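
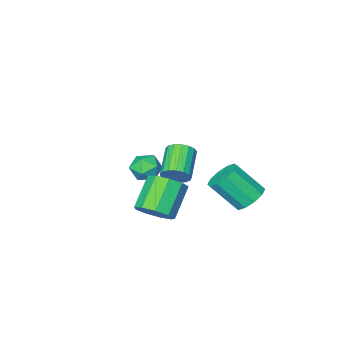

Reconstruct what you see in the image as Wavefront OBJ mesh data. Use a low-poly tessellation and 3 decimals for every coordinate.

v -1.669 1.986 -1.77
v -0.973 2.569 -1.821
v -0.054 1.597 -0.402
v -0.751 1.014 -0.35
v -1.34 2.77 -1.446
v -0.421 1.798 -0.027
v -1.833 2.671 -1.194
v -0.914 1.7 0.225
v -2.264 2.311 -1.162
v -1.345 1.339 0.257
v -2.467 1.826 -1.362
v -1.548 0.855 0.057
v -2.366 1.403 -1.718
v -1.447 0.431 -0.299
v -1.999 1.202 -2.093
v -1.08 0.23 -0.674
v -1.506 1.3 -2.345
v -0.587 0.329 -0.926
v -1.075 1.661 -2.377
v -0.156 0.689 -0.958
v -0.872 2.145 -2.177
v 0.047 1.174 -0.758
v 3.299 3.199 2.113
v 3.709 3.258 2.677
v 2.731 2.239 3.492
v 2.321 2.181 2.927
v 3.484 3.503 2.715
v 2.507 2.485 3.53
v 3.217 3.68 2.615
v 2.24 2.661 3.43
v 2.969 3.746 2.4
v 1.992 2.727 3.215
v 2.796 3.687 2.119
v 1.819 2.668 2.934
v 2.739 3.516 1.837
v 1.761 2.497 2.652
v 2.809 3.273 1.618
v 1.832 2.254 2.432
v 2.992 3.013 1.512
v 2.015 1.994 2.326
v 3.245 2.796 1.543
v 2.268 1.777 2.358
v 3.51 2.671 1.706
v 2.533 1.652 2.52
v 3.727 2.667 1.961
v 2.75 1.648 2.776
v 3.846 2.785 2.251
v 2.868 1.767 3.066
v 3.839 2.998 2.51
v 2.862 1.98 3.324
v 0.207 -2.488 -1.31
v 0.896 -2.089 -1.667
v 1.064 -3.451 -0.733
v 1.753 -3.052 -1.09
v 1.31 -2.665 -0.446
v 0.781 -2.069 -0.802
v 1.179 -3.471 -1.598
v 0.65 -2.875 -1.954
v 1.497 -2.696 -1.845
v 1.578 -2.198 -1.133
v 0.382 -3.342 -1.267
v 0.463 -2.844 -0.555
v 4.465 3.268 0.204
v 5.175 2.757 0.577
v 4.024 2.102 1.868
v 3.315 2.612 1.496
v 5.153 3.344 0.855
v 4.002 2.688 2.147
v 4.81 3.895 0.829
v 3.659 3.239 2.121
v 4.305 4.153 0.511
v 3.154 3.497 1.802
v 3.876 3.996 0.049
v 2.725 3.341 1.34
v 3.722 3.499 -0.341
v 2.571 2.843 0.951
v 3.916 2.894 -0.475
v 2.766 2.238 0.817
v 4.367 2.463 -0.291
v 3.217 1.808 1
v 4.864 2.409 0.124
v 3.714 1.754 1.416
f 2 1 5
f 2 5 3
f 3 5 6
f 3 6 4
f 5 1 7
f 5 7 6
f 6 7 8
f 6 8 4
f 7 1 9
f 7 9 8
f 8 9 10
f 8 10 4
f 9 1 11
f 9 11 10
f 10 11 12
f 10 12 4
f 11 1 13
f 11 13 12
f 12 13 14
f 12 14 4
f 13 1 15
f 13 15 14
f 14 15 16
f 14 16 4
f 15 1 17
f 15 17 16
f 16 17 18
f 16 18 4
f 17 1 19
f 17 19 18
f 18 19 20
f 18 20 4
f 19 1 21
f 19 21 20
f 20 21 22
f 20 22 4
f 21 1 2
f 21 2 22
f 22 2 3
f 22 3 4
f 24 23 27
f 24 27 25
f 25 27 28
f 25 28 26
f 27 23 29
f 27 29 28
f 28 29 30
f 28 30 26
f 29 23 31
f 29 31 30
f 30 31 32
f 30 32 26
f 31 23 33
f 31 33 32
f 32 33 34
f 32 34 26
f 33 23 35
f 33 35 34
f 34 35 36
f 34 36 26
f 35 23 37
f 35 37 36
f 36 37 38
f 36 38 26
f 37 23 39
f 37 39 38
f 38 39 40
f 38 40 26
f 39 23 41
f 39 41 40
f 40 41 42
f 40 42 26
f 41 23 43
f 41 43 42
f 42 43 44
f 42 44 26
f 43 23 45
f 43 45 44
f 44 45 46
f 44 46 26
f 45 23 47
f 45 47 46
f 46 47 48
f 46 48 26
f 47 23 49
f 47 49 48
f 48 49 50
f 48 50 26
f 49 23 24
f 49 24 50
f 50 24 25
f 50 25 26
f 51 62 56
f 51 56 52
f 51 52 58
f 51 58 61
f 51 61 62
f 52 56 60
f 56 62 55
f 62 61 53
f 61 58 57
f 58 52 59
f 54 60 55
f 54 55 53
f 54 53 57
f 54 57 59
f 54 59 60
f 55 60 56
f 53 55 62
f 57 53 61
f 59 57 58
f 60 59 52
f 64 63 67
f 64 67 65
f 65 67 68
f 65 68 66
f 67 63 69
f 67 69 68
f 68 69 70
f 68 70 66
f 69 63 71
f 69 71 70
f 70 71 72
f 70 72 66
f 71 63 73
f 71 73 72
f 72 73 74
f 72 74 66
f 73 63 75
f 73 75 74
f 74 75 76
f 74 76 66
f 75 63 77
f 75 77 76
f 76 77 78
f 76 78 66
f 77 63 79
f 77 79 78
f 78 79 80
f 78 80 66
f 79 63 81
f 79 81 80
f 80 81 82
f 80 82 66
f 81 63 64
f 81 64 82
f 82 64 65
f 82 65 66



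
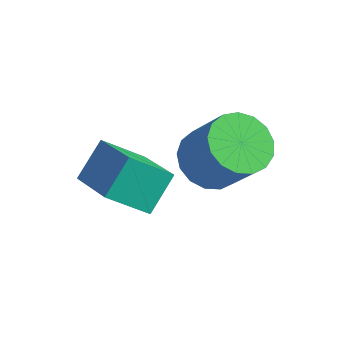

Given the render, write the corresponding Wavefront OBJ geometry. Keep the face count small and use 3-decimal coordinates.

v 1.817 2.987 3.019
v 2.605 2.995 2.454
v 3.652 2.921 3.917
v 2.863 2.913 4.481
v 2.523 3.444 2.536
v 3.57 3.37 3.999
v 2.278 3.789 2.729
v 3.325 3.715 4.191
v 1.928 3.95 2.988
v 2.975 3.876 4.45
v 1.553 3.89 3.254
v 2.599 3.816 4.716
v 1.237 3.624 3.466
v 2.284 3.55 4.928
v 1.055 3.211 3.576
v 2.102 3.137 5.038
v 1.047 2.747 3.558
v 2.094 2.673 5.02
v 1.215 2.338 3.417
v 2.262 2.264 4.879
v 1.521 2.078 3.184
v 2.568 2.004 4.647
v 1.895 2.026 2.914
v 2.942 1.952 4.376
v 2.251 2.194 2.668
v 3.298 2.12 4.13
v 2.507 2.544 2.502
v 3.554 2.47 3.964
v -0.403 0.206 3.051
v -0.401 1.192 3.928
v 0.38 1.055 2.094
v 0.382 2.042 2.971
v 1.038 -0.382 3.709
v 1.04 0.605 4.586
v 1.821 0.468 2.752
v 1.823 1.454 3.629
f 2 1 5
f 2 5 3
f 3 5 6
f 3 6 4
f 5 1 7
f 5 7 6
f 6 7 8
f 6 8 4
f 7 1 9
f 7 9 8
f 8 9 10
f 8 10 4
f 9 1 11
f 9 11 10
f 10 11 12
f 10 12 4
f 11 1 13
f 11 13 12
f 12 13 14
f 12 14 4
f 13 1 15
f 13 15 14
f 14 15 16
f 14 16 4
f 15 1 17
f 15 17 16
f 16 17 18
f 16 18 4
f 17 1 19
f 17 19 18
f 18 19 20
f 18 20 4
f 19 1 21
f 19 21 20
f 20 21 22
f 20 22 4
f 21 1 23
f 21 23 22
f 22 23 24
f 22 24 4
f 23 1 25
f 23 25 24
f 24 25 26
f 24 26 4
f 25 1 27
f 25 27 26
f 26 27 28
f 26 28 4
f 27 1 2
f 27 2 28
f 28 2 3
f 28 3 4
f 30 32 29
f 33 30 29
f 29 32 31
f 31 33 29
f 30 36 32
f 34 30 33
f 34 36 30
f 32 36 31
f 35 33 31
f 31 36 35
f 35 34 33
f 36 34 35



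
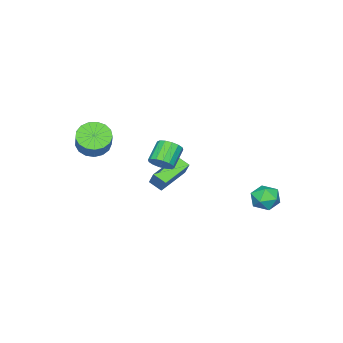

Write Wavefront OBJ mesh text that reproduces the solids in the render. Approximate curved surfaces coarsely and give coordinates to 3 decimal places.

v 2.429 -3.544 1.012
v 3.164 -3.864 0.649
v 3.966 -3.197 1.685
v 3.231 -2.876 2.048
v 3.108 -3.495 0.455
v 3.91 -2.827 1.49
v 2.897 -3.137 0.388
v 3.699 -2.469 1.423
v 2.578 -2.872 0.464
v 3.38 -2.204 1.499
v 2.225 -2.761 0.666
v 3.027 -2.094 1.701
v 1.919 -2.829 0.947
v 2.721 -2.162 1.982
v 1.73 -3.061 1.243
v 2.532 -2.394 2.278
v 1.701 -3.404 1.486
v 2.503 -2.737 2.522
v 1.838 -3.779 1.621
v 2.641 -3.111 2.656
v 2.111 -4.099 1.616
v 2.914 -3.432 2.652
v 2.457 -4.293 1.473
v 3.259 -3.625 2.509
v 2.796 -4.315 1.225
v 3.598 -3.647 2.26
v 3.051 -4.16 0.927
v 3.854 -3.492 1.963
v 0.032 -1.263 -2.642
v 0.077 -1.968 -2.246
v -1.7 -1.062 -2.088
v -1.656 -1.767 -1.692
v 0.356 -0.773 -1.808
v 0.4 -1.478 -1.412
v -1.377 -0.572 -1.254
v -1.332 -1.277 -0.858
v 3.215 1 1.311
v 3.54 1.339 1.761
v 2.61 1.198 2.539
v 2.285 0.86 2.089
v 3.362 1.569 1.59
v 2.433 1.428 2.368
v 3.145 1.646 1.345
v 2.216 1.505 2.123
v 2.947 1.55 1.091
v 2.018 1.409 1.868
v 2.82 1.307 0.895
v 1.891 1.166 1.673
v 2.799 0.982 0.811
v 1.87 0.841 1.589
v 2.89 0.662 0.861
v 1.96 0.521 1.639
v 3.067 0.432 1.032
v 2.138 0.291 1.81
v 3.284 0.355 1.277
v 2.355 0.214 2.055
v 3.482 0.451 1.532
v 2.553 0.31 2.309
v 3.609 0.694 1.727
v 2.68 0.553 2.505
v 3.63 1.019 1.811
v 2.701 0.878 2.589
v -3.81 3.196 -3.824
v -3.193 3.37 -3.264
v -3.547 1.85 -3.696
v -2.93 2.024 -3.136
v -3.745 2.154 -2.925
v -3.907 2.986 -3.005
v -2.833 2.234 -3.955
v -2.995 3.066 -4.035
v -2.589 2.776 -3.345
v -3.152 2.726 -2.708
v -3.588 2.494 -4.252
v -4.151 2.444 -3.615
f 2 1 5
f 2 5 3
f 3 5 6
f 3 6 4
f 5 1 7
f 5 7 6
f 6 7 8
f 6 8 4
f 7 1 9
f 7 9 8
f 8 9 10
f 8 10 4
f 9 1 11
f 9 11 10
f 10 11 12
f 10 12 4
f 11 1 13
f 11 13 12
f 12 13 14
f 12 14 4
f 13 1 15
f 13 15 14
f 14 15 16
f 14 16 4
f 15 1 17
f 15 17 16
f 16 17 18
f 16 18 4
f 17 1 19
f 17 19 18
f 18 19 20
f 18 20 4
f 19 1 21
f 19 21 20
f 20 21 22
f 20 22 4
f 21 1 23
f 21 23 22
f 22 23 24
f 22 24 4
f 23 1 25
f 23 25 24
f 24 25 26
f 24 26 4
f 25 1 27
f 25 27 26
f 26 27 28
f 26 28 4
f 27 1 2
f 27 2 28
f 28 2 3
f 28 3 4
f 30 32 29
f 33 30 29
f 29 32 31
f 31 33 29
f 30 36 32
f 34 30 33
f 34 36 30
f 32 36 31
f 35 33 31
f 31 36 35
f 35 34 33
f 36 34 35
f 38 37 41
f 38 41 39
f 39 41 42
f 39 42 40
f 41 37 43
f 41 43 42
f 42 43 44
f 42 44 40
f 43 37 45
f 43 45 44
f 44 45 46
f 44 46 40
f 45 37 47
f 45 47 46
f 46 47 48
f 46 48 40
f 47 37 49
f 47 49 48
f 48 49 50
f 48 50 40
f 49 37 51
f 49 51 50
f 50 51 52
f 50 52 40
f 51 37 53
f 51 53 52
f 52 53 54
f 52 54 40
f 53 37 55
f 53 55 54
f 54 55 56
f 54 56 40
f 55 37 57
f 55 57 56
f 56 57 58
f 56 58 40
f 57 37 59
f 57 59 58
f 58 59 60
f 58 60 40
f 59 37 61
f 59 61 60
f 60 61 62
f 60 62 40
f 61 37 38
f 61 38 62
f 62 38 39
f 62 39 40
f 63 74 68
f 63 68 64
f 63 64 70
f 63 70 73
f 63 73 74
f 64 68 72
f 68 74 67
f 74 73 65
f 73 70 69
f 70 64 71
f 66 72 67
f 66 67 65
f 66 65 69
f 66 69 71
f 66 71 72
f 67 72 68
f 65 67 74
f 69 65 73
f 71 69 70
f 72 71 64



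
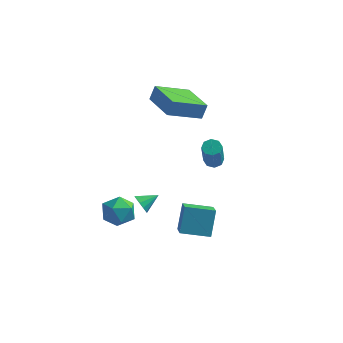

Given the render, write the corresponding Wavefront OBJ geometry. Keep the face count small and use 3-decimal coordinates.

v -3.602 -0.794 -2.069
v -2.658 -0.806 -2.006
v -3.602 -2.294 -2.374
v -2.658 -2.306 -2.311
v -3.181 -2.166 -1.536
v -3.182 -1.239 -1.347
v -3.078 -1.861 -3.033
v -3.079 -0.934 -2.844
v -2.334 -1.466 -2.602
v -2.398 -1.654 -1.677
v -3.862 -1.446 -2.703
v -3.926 -1.634 -1.778
v -3.413 3.268 2.706
v -3.238 3.566 3.516
v -2.07 4.49 1.967
v -1.896 4.788 2.777
v -1.884 1.732 2.943
v -1.71 2.03 3.753
v -0.542 2.954 2.204
v -0.367 3.252 3.014
v -1.783 -2.015 -0.93
v -1.392 -2.19 -1.306
v -1.117 -1.385 -0.53
v -1.544 -1.942 -1.442
v -1.772 -1.718 -1.416
v -2.004 -1.587 -1.236
v -2.165 -1.593 -0.958
v -2.205 -1.732 -0.672
v -2.111 -1.961 -0.467
v -1.913 -2.208 -0.41
v -1.674 -2.392 -0.517
v -1.469 -2.458 -0.756
v -1.364 -2.382 -1.05
v 0.76 1.091 0.813
v 1.213 0.956 0.651
v 1.513 -0.166 2.425
v 1.06 -0.031 2.587
v 1.221 1.28 0.855
v 1.521 0.158 2.628
v 0.959 1.493 1.034
v 1.259 0.371 2.808
v 0.58 1.471 1.084
v 0.88 0.349 2.857
v 0.307 1.226 0.975
v 0.607 0.104 2.749
v 0.299 0.902 0.772
v 0.599 -0.22 2.545
v 0.561 0.689 0.592
v 0.861 -0.433 2.366
v 0.94 0.711 0.543
v 1.24 -0.411 2.316
v -0.176 -1.024 -3.363
v -0.236 -0.191 -2.057
v -0.744 0.163 -4.145
v -0.804 0.995 -2.838
v 1.244 -0.515 -3.622
v 1.184 0.317 -2.315
v 0.676 0.671 -4.403
v 0.616 1.504 -3.097
f 1 12 6
f 1 6 2
f 1 2 8
f 1 8 11
f 1 11 12
f 2 6 10
f 6 12 5
f 12 11 3
f 11 8 7
f 8 2 9
f 4 10 5
f 4 5 3
f 4 3 7
f 4 7 9
f 4 9 10
f 5 10 6
f 3 5 12
f 7 3 11
f 9 7 8
f 10 9 2
f 14 16 13
f 17 14 13
f 13 16 15
f 15 17 13
f 14 20 16
f 18 14 17
f 18 20 14
f 16 20 15
f 19 17 15
f 15 20 19
f 19 18 17
f 20 18 19
f 22 21 24
f 22 24 23
f 24 21 25
f 24 25 23
f 25 21 26
f 25 26 23
f 26 21 27
f 26 27 23
f 27 21 28
f 27 28 23
f 28 21 29
f 28 29 23
f 29 21 30
f 29 30 23
f 30 21 31
f 30 31 23
f 31 21 32
f 31 32 23
f 32 21 33
f 32 33 23
f 33 21 22
f 33 22 23
f 35 34 38
f 35 38 36
f 36 38 39
f 36 39 37
f 38 34 40
f 38 40 39
f 39 40 41
f 39 41 37
f 40 34 42
f 40 42 41
f 41 42 43
f 41 43 37
f 42 34 44
f 42 44 43
f 43 44 45
f 43 45 37
f 44 34 46
f 44 46 45
f 45 46 47
f 45 47 37
f 46 34 48
f 46 48 47
f 47 48 49
f 47 49 37
f 48 34 50
f 48 50 49
f 49 50 51
f 49 51 37
f 50 34 35
f 50 35 51
f 51 35 36
f 51 36 37
f 53 55 52
f 56 53 52
f 52 55 54
f 54 56 52
f 53 59 55
f 57 53 56
f 57 59 53
f 55 59 54
f 58 56 54
f 54 59 58
f 58 57 56
f 59 57 58



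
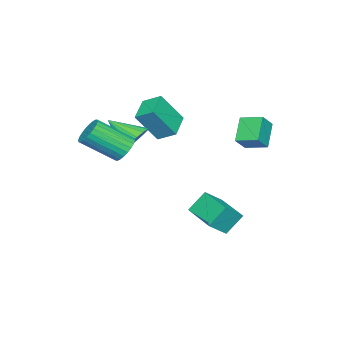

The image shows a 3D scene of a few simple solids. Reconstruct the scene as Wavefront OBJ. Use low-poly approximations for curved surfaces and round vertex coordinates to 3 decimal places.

v -3.534 -2.786 1.637
v -2.811 -3.583 3.191
v -3.605 -1.841 2.155
v -2.882 -2.638 3.708
v -2.198 -2.442 1.192
v -1.475 -3.239 2.745
v -2.269 -1.497 1.709
v -1.546 -2.294 3.263
v -0.566 -2.667 1.799
v -0.154 -3.109 1.132
v -0.454 -4.073 2.801
v 0.17 -2.928 1.351
v 0.325 -2.687 1.672
v 0.277 -2.441 2.023
v 0.035 -2.247 2.322
v -0.344 -2.149 2.502
v -0.774 -2.17 2.52
v -1.156 -2.304 2.374
v -1.403 -2.522 2.096
v -1.458 -2.772 1.75
v -1.309 -2.999 1.415
v -0.989 -3.149 1.169
v -0.572 -3.189 1.066
v -1.671 2.373 2.013
v -2.7 2.079 2.976
v -1.724 3.487 2.295
v -2.754 3.193 3.258
v -0.966 2.227 2.722
v -1.996 1.933 3.685
v -1.02 3.341 3.004
v -2.049 3.047 3.967
v 1.936 -1.743 2.481
v 2.301 -1.213 2.867
v 3.108 -2.628 4.045
v 2.744 -3.157 3.659
v 2.05 -1.231 3.017
v 2.857 -2.646 4.195
v 1.783 -1.327 3.086
v 2.59 -2.741 4.264
v 1.538 -1.486 3.062
v 2.345 -2.901 4.24
v 1.354 -1.684 2.95
v 2.161 -3.099 4.128
v 1.259 -1.891 2.767
v 2.066 -3.306 3.945
v 1.267 -2.076 2.54
v 2.074 -3.49 3.718
v 1.377 -2.21 2.304
v 2.184 -3.624 3.482
v 1.572 -2.272 2.095
v 2.379 -3.687 3.273
v 1.823 -2.254 1.945
v 2.63 -3.669 3.123
v 2.09 -2.159 1.876
v 2.897 -3.573 3.054
v 2.335 -1.999 1.9
v 3.142 -3.414 3.078
v 2.519 -1.801 2.012
v 3.326 -3.216 3.19
v 2.614 -1.594 2.195
v 3.421 -3.009 3.373
v 2.606 -1.41 2.422
v 3.413 -2.824 3.6
v 2.496 -1.276 2.658
v 3.303 -2.69 3.836
v -1.364 1.399 -1.479
v -0.51 0.968 -0.674
v -0.428 2.951 -1.641
v 0.426 2.52 -0.836
v -0.706 0.9 -2.444
v 0.148 0.469 -1.639
v 0.23 2.452 -2.606
v 1.084 2.021 -1.801
f 2 4 1
f 5 2 1
f 1 4 3
f 3 5 1
f 2 8 4
f 6 2 5
f 6 8 2
f 4 8 3
f 7 5 3
f 3 8 7
f 7 6 5
f 8 6 7
f 10 9 12
f 10 12 11
f 12 9 13
f 12 13 11
f 13 9 14
f 13 14 11
f 14 9 15
f 14 15 11
f 15 9 16
f 15 16 11
f 16 9 17
f 16 17 11
f 17 9 18
f 17 18 11
f 18 9 19
f 18 19 11
f 19 9 20
f 19 20 11
f 20 9 21
f 20 21 11
f 21 9 22
f 21 22 11
f 22 9 23
f 22 23 11
f 23 9 10
f 23 10 11
f 25 27 24
f 28 25 24
f 24 27 26
f 26 28 24
f 25 31 27
f 29 25 28
f 29 31 25
f 27 31 26
f 30 28 26
f 26 31 30
f 30 29 28
f 31 29 30
f 33 32 36
f 33 36 34
f 34 36 37
f 34 37 35
f 36 32 38
f 36 38 37
f 37 38 39
f 37 39 35
f 38 32 40
f 38 40 39
f 39 40 41
f 39 41 35
f 40 32 42
f 40 42 41
f 41 42 43
f 41 43 35
f 42 32 44
f 42 44 43
f 43 44 45
f 43 45 35
f 44 32 46
f 44 46 45
f 45 46 47
f 45 47 35
f 46 32 48
f 46 48 47
f 47 48 49
f 47 49 35
f 48 32 50
f 48 50 49
f 49 50 51
f 49 51 35
f 50 32 52
f 50 52 51
f 51 52 53
f 51 53 35
f 52 32 54
f 52 54 53
f 53 54 55
f 53 55 35
f 54 32 56
f 54 56 55
f 55 56 57
f 55 57 35
f 56 32 58
f 56 58 57
f 57 58 59
f 57 59 35
f 58 32 60
f 58 60 59
f 59 60 61
f 59 61 35
f 60 32 62
f 60 62 61
f 61 62 63
f 61 63 35
f 62 32 64
f 62 64 63
f 63 64 65
f 63 65 35
f 64 32 33
f 64 33 65
f 65 33 34
f 65 34 35
f 67 69 66
f 70 67 66
f 66 69 68
f 68 70 66
f 67 73 69
f 71 67 70
f 71 73 67
f 69 73 68
f 72 70 68
f 68 73 72
f 72 71 70
f 73 71 72



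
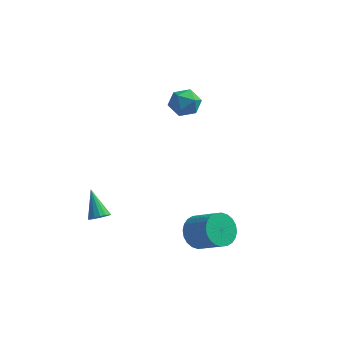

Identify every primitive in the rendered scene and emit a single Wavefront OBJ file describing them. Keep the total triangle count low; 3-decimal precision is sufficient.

v -1.905 -2.422 -1.743
v -1.403 -2.351 -1.482
v -2.675 -1.558 -0.497
v -1.43 -2.118 -1.661
v -1.585 -1.966 -1.861
v -1.825 -1.937 -2.03
v -2.087 -2.037 -2.122
v -2.3 -2.241 -2.112
v -2.407 -2.494 -2.003
v -2.38 -2.727 -1.825
v -2.226 -2.878 -1.624
v -1.986 -2.908 -1.455
v -1.724 -2.807 -1.363
v -1.511 -2.603 -1.373
v 3.253 -2.813 -1.28
v 3.795 -2.827 -2.084
v 5.088 -3.321 -1.205
v 4.547 -3.307 -0.4
v 3.849 -2.472 -1.965
v 5.143 -2.966 -1.085
v 3.813 -2.169 -1.741
v 5.106 -2.663 -0.862
v 3.691 -1.964 -1.447
v 4.985 -2.457 -0.568
v 3.503 -1.888 -1.128
v 4.796 -2.382 -0.248
v 3.277 -1.953 -0.832
v 4.57 -2.447 0.048
v 3.047 -2.149 -0.604
v 4.34 -2.643 0.276
v 2.848 -2.446 -0.478
v 4.142 -2.94 0.401
v 2.712 -2.799 -0.475
v 4.005 -3.293 0.404
v 2.657 -3.154 -0.595
v 3.951 -3.648 0.285
v 2.694 -3.457 -0.818
v 3.987 -3.951 0.061
v 2.815 -3.663 -1.112
v 4.109 -4.156 -0.233
v 3.004 -3.738 -1.432
v 4.297 -4.232 -0.552
v 3.23 -3.673 -1.728
v 4.523 -4.167 -0.848
v 3.46 -3.477 -1.956
v 4.753 -3.971 -1.076
v 3.658 -3.18 -2.081
v 4.952 -3.674 -1.202
v 0.496 3.875 3.643
v 0.832 3.421 2.923
v 0.348 2.599 4.377
v 0.684 2.145 3.657
v 1.229 2.692 4.148
v 1.32 3.481 3.694
v -0.14 2.539 3.606
v -0.049 3.328 3.152
v 0.439 2.596 2.9
v 1.285 2.691 3.235
v -0.105 3.329 4.065
v 0.741 3.424 4.4
f 2 1 4
f 2 4 3
f 4 1 5
f 4 5 3
f 5 1 6
f 5 6 3
f 6 1 7
f 6 7 3
f 7 1 8
f 7 8 3
f 8 1 9
f 8 9 3
f 9 1 10
f 9 10 3
f 10 1 11
f 10 11 3
f 11 1 12
f 11 12 3
f 12 1 13
f 12 13 3
f 13 1 14
f 13 14 3
f 14 1 2
f 14 2 3
f 16 15 19
f 16 19 17
f 17 19 20
f 17 20 18
f 19 15 21
f 19 21 20
f 20 21 22
f 20 22 18
f 21 15 23
f 21 23 22
f 22 23 24
f 22 24 18
f 23 15 25
f 23 25 24
f 24 25 26
f 24 26 18
f 25 15 27
f 25 27 26
f 26 27 28
f 26 28 18
f 27 15 29
f 27 29 28
f 28 29 30
f 28 30 18
f 29 15 31
f 29 31 30
f 30 31 32
f 30 32 18
f 31 15 33
f 31 33 32
f 32 33 34
f 32 34 18
f 33 15 35
f 33 35 34
f 34 35 36
f 34 36 18
f 35 15 37
f 35 37 36
f 36 37 38
f 36 38 18
f 37 15 39
f 37 39 38
f 38 39 40
f 38 40 18
f 39 15 41
f 39 41 40
f 40 41 42
f 40 42 18
f 41 15 43
f 41 43 42
f 42 43 44
f 42 44 18
f 43 15 45
f 43 45 44
f 44 45 46
f 44 46 18
f 45 15 47
f 45 47 46
f 46 47 48
f 46 48 18
f 47 15 16
f 47 16 48
f 48 16 17
f 48 17 18
f 49 60 54
f 49 54 50
f 49 50 56
f 49 56 59
f 49 59 60
f 50 54 58
f 54 60 53
f 60 59 51
f 59 56 55
f 56 50 57
f 52 58 53
f 52 53 51
f 52 51 55
f 52 55 57
f 52 57 58
f 53 58 54
f 51 53 60
f 55 51 59
f 57 55 56
f 58 57 50



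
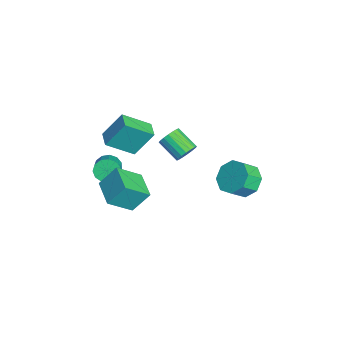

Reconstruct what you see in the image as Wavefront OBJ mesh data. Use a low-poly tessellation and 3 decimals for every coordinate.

v 1.812 2.805 -0.171
v 2.761 3.229 -0.201
v 3.138 2.439 0.561
v 2.188 2.015 0.591
v 2.3 3.552 0.362
v 2.677 2.763 1.124
v 1.554 3.438 0.613
v 1.931 2.648 1.375
v 0.958 2.953 0.405
v 1.335 2.163 1.166
v 0.862 2.381 -0.141
v 1.239 1.591 0.621
v 1.323 2.057 -0.704
v 1.7 1.268 0.058
v 2.069 2.172 -0.955
v 2.446 1.382 -0.193
v 2.665 2.657 -0.746
v 3.042 1.867 0.015
v -3.379 -3.878 -3.028
v -3.065 -4.208 -3.637
v -1.966 -4.371 -2.98
v -2.281 -4.042 -2.372
v -2.982 -3.789 -3.67
v -1.884 -3.953 -3.014
v -3.026 -3.398 -3.5
v -1.927 -3.562 -2.844
v -3.182 -3.16 -3.18
v -2.083 -3.324 -2.524
v -3.4 -3.15 -2.812
v -2.302 -3.314 -2.155
v -3.612 -3.371 -2.512
v -2.514 -3.534 -1.856
v -3.75 -3.753 -2.377
v -2.651 -3.916 -1.72
v -3.77 -4.175 -2.448
v -2.672 -4.338 -1.791
v -3.666 -4.502 -2.703
v -2.568 -4.666 -2.047
v -3.471 -4.632 -3.062
v -2.373 -4.795 -2.405
v -3.247 -4.522 -3.41
v -2.149 -4.686 -2.753
v 2.222 -0.323 2.815
v 2.728 -0.64 3.119
v 1.804 -1.434 3.829
v 1.298 -1.117 3.525
v 2.673 -0.412 3.302
v 1.749 -1.205 4.013
v 2.529 -0.166 3.389
v 1.604 -0.959 4.1
v 2.324 0.049 3.363
v 1.399 -0.744 4.073
v 2.099 0.19 3.227
v 1.174 -0.603 3.938
v 1.898 0.229 3.01
v 0.974 -0.564 3.721
v 1.761 0.159 2.755
v 0.837 -0.634 3.465
v 1.716 -0.006 2.511
v 0.792 -0.8 3.221
v 1.771 -0.235 2.327
v 0.847 -1.028 3.038
v 1.916 -0.481 2.24
v 0.991 -1.274 2.951
v 2.121 -0.696 2.267
v 1.196 -1.489 2.977
v 2.346 -0.837 2.402
v 1.421 -1.63 3.113
v 2.546 -0.876 2.619
v 1.622 -1.669 3.33
v 2.683 -0.806 2.875
v 1.759 -1.599 3.585
v 3.335 -4.873 1.931
v 3.294 -3.968 3.05
v 3.008 -3.606 0.894
v 2.967 -2.701 2.013
v 4.913 -4.599 1.767
v 4.872 -3.694 2.886
v 4.586 -3.332 0.73
v 4.545 -2.427 1.849
v -2.528 -4.207 0.584
v -2.544 -3.143 2.098
v -2.654 -2.656 -0.507
v -2.67 -1.592 1.007
v -1.53 -4.148 0.553
v -1.546 -3.084 2.067
v -1.656 -2.597 -0.538
v -1.672 -1.533 0.976
f 2 1 5
f 2 5 3
f 3 5 6
f 3 6 4
f 5 1 7
f 5 7 6
f 6 7 8
f 6 8 4
f 7 1 9
f 7 9 8
f 8 9 10
f 8 10 4
f 9 1 11
f 9 11 10
f 10 11 12
f 10 12 4
f 11 1 13
f 11 13 12
f 12 13 14
f 12 14 4
f 13 1 15
f 13 15 14
f 14 15 16
f 14 16 4
f 15 1 17
f 15 17 16
f 16 17 18
f 16 18 4
f 17 1 2
f 17 2 18
f 18 2 3
f 18 3 4
f 20 19 23
f 20 23 21
f 21 23 24
f 21 24 22
f 23 19 25
f 23 25 24
f 24 25 26
f 24 26 22
f 25 19 27
f 25 27 26
f 26 27 28
f 26 28 22
f 27 19 29
f 27 29 28
f 28 29 30
f 28 30 22
f 29 19 31
f 29 31 30
f 30 31 32
f 30 32 22
f 31 19 33
f 31 33 32
f 32 33 34
f 32 34 22
f 33 19 35
f 33 35 34
f 34 35 36
f 34 36 22
f 35 19 37
f 35 37 36
f 36 37 38
f 36 38 22
f 37 19 39
f 37 39 38
f 38 39 40
f 38 40 22
f 39 19 41
f 39 41 40
f 40 41 42
f 40 42 22
f 41 19 20
f 41 20 42
f 42 20 21
f 42 21 22
f 44 43 47
f 44 47 45
f 45 47 48
f 45 48 46
f 47 43 49
f 47 49 48
f 48 49 50
f 48 50 46
f 49 43 51
f 49 51 50
f 50 51 52
f 50 52 46
f 51 43 53
f 51 53 52
f 52 53 54
f 52 54 46
f 53 43 55
f 53 55 54
f 54 55 56
f 54 56 46
f 55 43 57
f 55 57 56
f 56 57 58
f 56 58 46
f 57 43 59
f 57 59 58
f 58 59 60
f 58 60 46
f 59 43 61
f 59 61 60
f 60 61 62
f 60 62 46
f 61 43 63
f 61 63 62
f 62 63 64
f 62 64 46
f 63 43 65
f 63 65 64
f 64 65 66
f 64 66 46
f 65 43 67
f 65 67 66
f 66 67 68
f 66 68 46
f 67 43 69
f 67 69 68
f 68 69 70
f 68 70 46
f 69 43 71
f 69 71 70
f 70 71 72
f 70 72 46
f 71 43 44
f 71 44 72
f 72 44 45
f 72 45 46
f 74 76 73
f 77 74 73
f 73 76 75
f 75 77 73
f 74 80 76
f 78 74 77
f 78 80 74
f 76 80 75
f 79 77 75
f 75 80 79
f 79 78 77
f 80 78 79
f 82 84 81
f 85 82 81
f 81 84 83
f 83 85 81
f 82 88 84
f 86 82 85
f 86 88 82
f 84 88 83
f 87 85 83
f 83 88 87
f 87 86 85
f 88 86 87



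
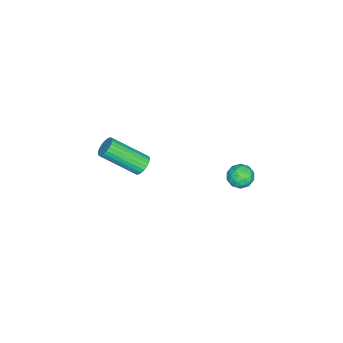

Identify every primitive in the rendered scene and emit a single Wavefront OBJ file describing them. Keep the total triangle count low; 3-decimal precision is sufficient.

v 1.373 -2.726 -3.968
v 1.682 -2.397 -3.638
v 2.096 -4.064 -2.362
v 1.787 -4.394 -2.692
v 1.485 -2.376 -3.546
v 1.899 -4.043 -2.27
v 1.271 -2.408 -3.519
v 1.685 -4.075 -2.243
v 1.072 -2.489 -3.56
v 1.486 -4.156 -2.284
v 0.919 -2.606 -3.663
v 1.333 -4.273 -2.387
v 0.835 -2.741 -3.813
v 1.249 -4.408 -2.537
v 0.833 -2.874 -3.986
v 1.247 -4.541 -2.71
v 0.913 -2.985 -4.157
v 1.327 -4.652 -2.881
v 1.064 -3.056 -4.298
v 1.478 -4.723 -3.022
v 1.261 -3.077 -4.39
v 1.675 -4.744 -3.114
v 1.475 -3.045 -4.417
v 1.889 -4.712 -3.141
v 1.674 -2.964 -4.376
v 2.088 -4.631 -3.1
v 1.827 -2.847 -4.273
v 2.241 -4.514 -2.997
v 1.911 -2.712 -4.123
v 2.325 -4.379 -2.847
v 1.913 -2.579 -3.95
v 2.327 -4.246 -2.674
v 1.833 -2.468 -3.779
v 2.247 -4.135 -2.503
v 1.467 2.242 -2.095
v 1.781 2.762 -2.384
v 2.399 1.678 -2.096
v 2.713 2.198 -2.385
v 2.5 2.246 -1.749
v 1.924 2.594 -1.748
v 2.256 1.846 -2.732
v 1.68 2.194 -2.731
v 2.269 2.517 -2.778
v 2.419 2.764 -2.171
v 1.761 1.676 -2.309
v 1.911 1.923 -1.702
v 1.542 2.551 -2.239
v 2.638 1.889 -2.241
v 2.512 1.917 -1.867
v 2.697 2.222 -2.037
v 1.626 2.453 -1.866
v 1.811 2.759 -2.036
v 2.233 2.455 -1.662
v 2.369 1.681 -2.444
v 2.554 1.987 -2.614
v 1.483 2.218 -2.443
v 1.668 2.523 -2.613
v 1.947 1.985 -2.818
v 2.014 2.713 -2.641
v 2.561 2.381 -2.642
v 2.293 2.174 -2.845
v 1.954 2.379 -2.845
v 2.102 2.858 -2.284
v 2.65 2.527 -2.285
v 2.524 2.555 -1.911
v 2.186 2.76 -1.91
v 2.389 2.714 -2.515
v 1.53 1.913 -2.195
v 2.078 1.582 -2.196
v 1.994 1.68 -2.57
v 1.656 1.885 -2.569
v 1.619 2.059 -1.838
v 2.166 1.727 -1.839
v 2.226 2.061 -1.635
v 1.887 2.266 -1.635
v 1.791 1.726 -1.965
f 2 1 5
f 2 5 3
f 3 5 6
f 3 6 4
f 5 1 7
f 5 7 6
f 6 7 8
f 6 8 4
f 7 1 9
f 7 9 8
f 8 9 10
f 8 10 4
f 9 1 11
f 9 11 10
f 10 11 12
f 10 12 4
f 11 1 13
f 11 13 12
f 12 13 14
f 12 14 4
f 13 1 15
f 13 15 14
f 14 15 16
f 14 16 4
f 15 1 17
f 15 17 16
f 16 17 18
f 16 18 4
f 17 1 19
f 17 19 18
f 18 19 20
f 18 20 4
f 19 1 21
f 19 21 20
f 20 21 22
f 20 22 4
f 21 1 23
f 21 23 22
f 22 23 24
f 22 24 4
f 23 1 25
f 23 25 24
f 24 25 26
f 24 26 4
f 25 1 27
f 25 27 26
f 26 27 28
f 26 28 4
f 27 1 29
f 27 29 28
f 28 29 30
f 28 30 4
f 29 1 31
f 29 31 30
f 30 31 32
f 30 32 4
f 31 1 33
f 31 33 32
f 32 33 34
f 32 34 4
f 33 1 2
f 33 2 34
f 34 2 3
f 34 3 4
f 35 72 51
f 72 46 75
f 51 75 40
f 72 75 51
f 35 51 47
f 51 40 52
f 47 52 36
f 51 52 47
f 35 47 56
f 47 36 57
f 56 57 42
f 47 57 56
f 35 56 68
f 56 42 71
f 68 71 45
f 56 71 68
f 35 68 72
f 68 45 76
f 72 76 46
f 68 76 72
f 36 52 63
f 52 40 66
f 63 66 44
f 52 66 63
f 40 75 53
f 75 46 74
f 53 74 39
f 75 74 53
f 46 76 73
f 76 45 69
f 73 69 37
f 76 69 73
f 45 71 70
f 71 42 58
f 70 58 41
f 71 58 70
f 42 57 62
f 57 36 59
f 62 59 43
f 57 59 62
f 38 64 50
f 64 44 65
f 50 65 39
f 64 65 50
f 38 50 48
f 50 39 49
f 48 49 37
f 50 49 48
f 38 48 55
f 48 37 54
f 55 54 41
f 48 54 55
f 38 55 60
f 55 41 61
f 60 61 43
f 55 61 60
f 38 60 64
f 60 43 67
f 64 67 44
f 60 67 64
f 39 65 53
f 65 44 66
f 53 66 40
f 65 66 53
f 37 49 73
f 49 39 74
f 73 74 46
f 49 74 73
f 41 54 70
f 54 37 69
f 70 69 45
f 54 69 70
f 43 61 62
f 61 41 58
f 62 58 42
f 61 58 62
f 44 67 63
f 67 43 59
f 63 59 36
f 67 59 63



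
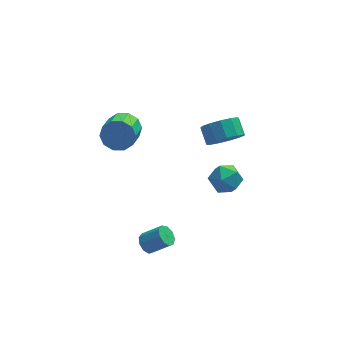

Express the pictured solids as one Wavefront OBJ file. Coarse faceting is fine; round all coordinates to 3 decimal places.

v 2.666 -1.278 0.01
v 3.178 -0.461 -0.154
v 3.982 -2.139 -0.166
v 4.494 -1.322 -0.33
v 4.132 -1.502 0.561
v 3.319 -0.97 0.669
v 3.841 -1.63 -0.989
v 3.028 -1.098 -0.881
v 3.904 -0.679 -0.771
v 4.084 -0.6 0.187
v 3.076 -2 -0.507
v 3.256 -1.921 0.451
v -0.929 4.608 -1.293
v -0.18 4.117 -1.691
v -0.663 2.761 -0.926
v -1.411 3.252 -0.527
v 0.007 4.348 -1.164
v -0.475 2.992 -0.399
v -0.163 4.678 -0.686
v -0.645 3.322 0.08
v -0.625 4.982 -0.439
v -1.108 3.626 0.326
v -1.204 5.143 -0.519
v -1.686 3.787 0.247
v -1.677 5.099 -0.894
v -2.16 3.743 -0.129
v -1.865 4.868 -1.421
v -2.347 3.512 -0.656
v -1.695 4.538 -1.9
v -2.177 3.182 -1.134
v -1.232 4.234 -2.146
v -1.715 2.878 -1.381
v -0.654 4.073 -2.067
v -1.136 2.717 -1.301
v -0.661 -2.703 -3.674
v -0.359 -3.032 -4.119
v 0.643 -3.287 -3.25
v 0.341 -2.957 -2.806
v -0.24 -2.618 -4.135
v 0.762 -2.873 -3.267
v -0.317 -2.244 -3.936
v 0.684 -2.499 -3.067
v -0.556 -2.084 -3.614
v 0.446 -2.339 -2.746
v -0.843 -2.214 -3.321
v 0.158 -2.469 -2.452
v -1.045 -2.573 -3.193
v -0.044 -2.827 -2.324
v -1.068 -2.992 -3.29
v -0.066 -3.246 -2.421
v -0.9 -3.276 -3.567
v 0.102 -3.53 -2.698
v -0.62 -3.292 -3.894
v 0.382 -3.546 -3.026
v 3.994 1.203 0.498
v 4.902 1.04 0.999
v 4.715 1.915 1.622
v 3.806 2.077 1.122
v 5.025 1.394 0.541
v 4.838 2.268 1.164
v 4.821 1.687 0.069
v 4.634 2.561 0.692
v 4.354 1.826 -0.267
v 4.166 2.7 0.357
v 3.772 1.767 -0.359
v 3.585 2.641 0.264
v 3.261 1.53 -0.18
v 3.074 2.404 0.444
v 2.983 1.188 0.215
v 2.795 2.062 0.839
v 3.025 0.851 0.7
v 2.838 1.726 1.324
v 3.375 0.626 1.12
v 3.188 1.5 1.744
v 3.921 0.584 1.343
v 3.734 1.458 1.967
v 4.491 0.739 1.298
v 4.303 1.613 1.922
f 1 12 6
f 1 6 2
f 1 2 8
f 1 8 11
f 1 11 12
f 2 6 10
f 6 12 5
f 12 11 3
f 11 8 7
f 8 2 9
f 4 10 5
f 4 5 3
f 4 3 7
f 4 7 9
f 4 9 10
f 5 10 6
f 3 5 12
f 7 3 11
f 9 7 8
f 10 9 2
f 14 13 17
f 14 17 15
f 15 17 18
f 15 18 16
f 17 13 19
f 17 19 18
f 18 19 20
f 18 20 16
f 19 13 21
f 19 21 20
f 20 21 22
f 20 22 16
f 21 13 23
f 21 23 22
f 22 23 24
f 22 24 16
f 23 13 25
f 23 25 24
f 24 25 26
f 24 26 16
f 25 13 27
f 25 27 26
f 26 27 28
f 26 28 16
f 27 13 29
f 27 29 28
f 28 29 30
f 28 30 16
f 29 13 31
f 29 31 30
f 30 31 32
f 30 32 16
f 31 13 33
f 31 33 32
f 32 33 34
f 32 34 16
f 33 13 14
f 33 14 34
f 34 14 15
f 34 15 16
f 36 35 39
f 36 39 37
f 37 39 40
f 37 40 38
f 39 35 41
f 39 41 40
f 40 41 42
f 40 42 38
f 41 35 43
f 41 43 42
f 42 43 44
f 42 44 38
f 43 35 45
f 43 45 44
f 44 45 46
f 44 46 38
f 45 35 47
f 45 47 46
f 46 47 48
f 46 48 38
f 47 35 49
f 47 49 48
f 48 49 50
f 48 50 38
f 49 35 51
f 49 51 50
f 50 51 52
f 50 52 38
f 51 35 53
f 51 53 52
f 52 53 54
f 52 54 38
f 53 35 36
f 53 36 54
f 54 36 37
f 54 37 38
f 56 55 59
f 56 59 57
f 57 59 60
f 57 60 58
f 59 55 61
f 59 61 60
f 60 61 62
f 60 62 58
f 61 55 63
f 61 63 62
f 62 63 64
f 62 64 58
f 63 55 65
f 63 65 64
f 64 65 66
f 64 66 58
f 65 55 67
f 65 67 66
f 66 67 68
f 66 68 58
f 67 55 69
f 67 69 68
f 68 69 70
f 68 70 58
f 69 55 71
f 69 71 70
f 70 71 72
f 70 72 58
f 71 55 73
f 71 73 72
f 72 73 74
f 72 74 58
f 73 55 75
f 73 75 74
f 74 75 76
f 74 76 58
f 75 55 77
f 75 77 76
f 76 77 78
f 76 78 58
f 77 55 56
f 77 56 78
f 78 56 57
f 78 57 58



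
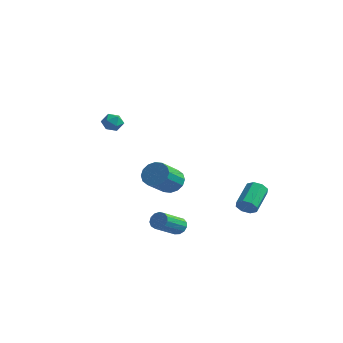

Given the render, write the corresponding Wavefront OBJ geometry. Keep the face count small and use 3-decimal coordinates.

v -3.223 -1.659 3.918
v -2.685 -1.871 3.498
v -3.835 -2.589 3.602
v -3.297 -2.801 3.182
v -3.223 -2.816 3.893
v -2.845 -2.241 4.088
v -3.675 -2.219 3.012
v -3.297 -1.644 3.207
v -2.964 -2.217 2.938
v -2.685 -2.586 3.482
v -3.835 -1.874 3.618
v -3.556 -2.243 4.162
v 2.066 -3.12 -3.138
v 2.538 -2.947 -2.775
v 2.365 -4.567 -1.778
v 1.894 -4.74 -2.142
v 2.248 -2.823 -2.625
v 2.075 -4.443 -1.628
v 1.9 -2.794 -2.638
v 1.727 -4.414 -1.641
v 1.605 -2.868 -2.81
v 1.432 -4.488 -1.813
v 1.456 -3.023 -3.086
v 1.284 -4.643 -2.089
v 1.502 -3.208 -3.379
v 1.329 -4.828 -2.382
v 1.726 -3.365 -3.595
v 1.553 -4.985 -2.598
v 2.059 -3.444 -3.667
v 1.886 -5.064 -2.67
v 2.394 -3.421 -3.571
v 2.221 -5.041 -2.574
v 2.625 -3.302 -3.337
v 2.452 -4.922 -2.34
v 2.679 -3.125 -3.041
v 2.506 -4.745 -2.044
v -2.991 3.105 -2.935
v -2.239 2.776 -3.432
v -2.196 1.106 -2.262
v -2.949 1.435 -1.765
v -2.042 3.041 -3.061
v -1.999 1.371 -1.89
v -2.099 3.324 -2.656
v -2.057 1.653 -1.485
v -2.396 3.547 -2.326
v -2.353 1.877 -1.155
v -2.852 3.653 -2.159
v -2.809 1.982 -0.989
v -3.345 3.611 -2.2
v -3.303 1.941 -1.03
v -3.744 3.434 -2.438
v -3.701 1.764 -1.268
v -3.941 3.169 -2.81
v -3.898 1.499 -1.639
v -3.883 2.887 -3.215
v -3.841 1.216 -2.044
v -3.587 2.663 -3.545
v -3.544 0.993 -2.374
v -3.131 2.558 -3.711
v -3.088 0.887 -2.541
v -2.637 2.599 -3.67
v -2.595 0.929 -2.5
v 2.827 2.705 -3.516
v 3.298 2.534 -3.014
v 2.944 4.184 -2.121
v 2.473 4.355 -2.624
v 3.524 2.805 -3.426
v 3.17 4.456 -2.534
v 3.342 3.018 -3.892
v 2.988 4.669 -2.999
v 2.858 3.047 -4.138
v 2.504 4.698 -3.245
v 2.356 2.876 -4.019
v 2.002 4.526 -3.126
v 2.13 2.604 -3.606
v 1.776 4.255 -2.714
v 2.312 2.391 -3.141
v 1.958 4.042 -2.248
v 2.796 2.362 -2.895
v 2.442 4.013 -2.002
f 1 12 6
f 1 6 2
f 1 2 8
f 1 8 11
f 1 11 12
f 2 6 10
f 6 12 5
f 12 11 3
f 11 8 7
f 8 2 9
f 4 10 5
f 4 5 3
f 4 3 7
f 4 7 9
f 4 9 10
f 5 10 6
f 3 5 12
f 7 3 11
f 9 7 8
f 10 9 2
f 14 13 17
f 14 17 15
f 15 17 18
f 15 18 16
f 17 13 19
f 17 19 18
f 18 19 20
f 18 20 16
f 19 13 21
f 19 21 20
f 20 21 22
f 20 22 16
f 21 13 23
f 21 23 22
f 22 23 24
f 22 24 16
f 23 13 25
f 23 25 24
f 24 25 26
f 24 26 16
f 25 13 27
f 25 27 26
f 26 27 28
f 26 28 16
f 27 13 29
f 27 29 28
f 28 29 30
f 28 30 16
f 29 13 31
f 29 31 30
f 30 31 32
f 30 32 16
f 31 13 33
f 31 33 32
f 32 33 34
f 32 34 16
f 33 13 35
f 33 35 34
f 34 35 36
f 34 36 16
f 35 13 14
f 35 14 36
f 36 14 15
f 36 15 16
f 38 37 41
f 38 41 39
f 39 41 42
f 39 42 40
f 41 37 43
f 41 43 42
f 42 43 44
f 42 44 40
f 43 37 45
f 43 45 44
f 44 45 46
f 44 46 40
f 45 37 47
f 45 47 46
f 46 47 48
f 46 48 40
f 47 37 49
f 47 49 48
f 48 49 50
f 48 50 40
f 49 37 51
f 49 51 50
f 50 51 52
f 50 52 40
f 51 37 53
f 51 53 52
f 52 53 54
f 52 54 40
f 53 37 55
f 53 55 54
f 54 55 56
f 54 56 40
f 55 37 57
f 55 57 56
f 56 57 58
f 56 58 40
f 57 37 59
f 57 59 58
f 58 59 60
f 58 60 40
f 59 37 61
f 59 61 60
f 60 61 62
f 60 62 40
f 61 37 38
f 61 38 62
f 62 38 39
f 62 39 40
f 64 63 67
f 64 67 65
f 65 67 68
f 65 68 66
f 67 63 69
f 67 69 68
f 68 69 70
f 68 70 66
f 69 63 71
f 69 71 70
f 70 71 72
f 70 72 66
f 71 63 73
f 71 73 72
f 72 73 74
f 72 74 66
f 73 63 75
f 73 75 74
f 74 75 76
f 74 76 66
f 75 63 77
f 75 77 76
f 76 77 78
f 76 78 66
f 77 63 79
f 77 79 78
f 78 79 80
f 78 80 66
f 79 63 64
f 79 64 80
f 80 64 65
f 80 65 66



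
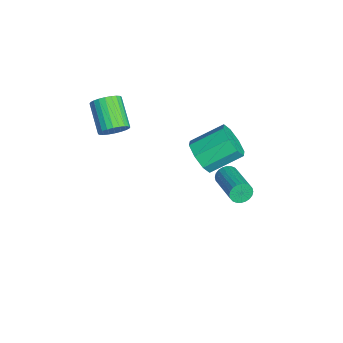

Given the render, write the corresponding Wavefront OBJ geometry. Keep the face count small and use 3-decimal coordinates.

v -3.233 2.059 -2.386
v -2.657 1.718 -1.67
v -2.832 3.341 -0.757
v -3.407 3.681 -1.474
v -2.269 2.063 -2.21
v -2.443 3.686 -1.298
v -2.444 2.406 -2.853
v -2.619 4.029 -1.941
v -3.082 2.545 -3.223
v -3.257 4.168 -2.311
v -3.808 2.399 -3.103
v -3.983 4.022 -2.19
v -4.197 2.054 -2.562
v -4.371 3.677 -1.65
v -4.021 1.711 -1.919
v -4.196 3.334 -1.007
v -3.383 1.572 -1.549
v -3.558 3.195 -0.637
v 0.757 2.637 0.461
v 0.953 2.403 0.003
v 2.719 2.75 0.581
v 2.523 2.983 1.039
v 0.933 2.608 -0.06
v 2.699 2.955 0.519
v 0.887 2.817 -0.043
v 2.652 3.164 0.536
v 0.82 2.998 0.051
v 2.586 3.345 0.63
v 0.745 3.124 0.207
v 2.51 3.471 0.786
v 0.671 3.176 0.402
v 2.436 3.523 0.98
v 0.61 3.146 0.605
v 2.375 3.493 1.184
v 0.571 3.039 0.787
v 2.337 3.386 1.365
v 0.561 2.87 0.919
v 2.327 3.217 1.497
v 0.581 2.665 0.981
v 2.347 3.012 1.56
v 0.628 2.456 0.964
v 2.393 2.803 1.543
v 0.694 2.275 0.87
v 2.46 2.622 1.449
v 0.77 2.149 0.714
v 2.535 2.496 1.293
v 0.844 2.097 0.52
v 2.609 2.444 1.098
v 0.905 2.127 0.316
v 2.67 2.474 0.895
v 0.943 2.234 0.135
v 2.709 2.581 0.713
v -3.005 -1.93 0.54
v -2.658 -1.71 1.168
v -4.108 -1.93 2.047
v -4.455 -2.15 1.42
v -2.758 -1.455 1.066
v -4.209 -1.675 1.945
v -2.896 -1.272 0.884
v -4.347 -1.492 1.763
v -3.051 -1.19 0.649
v -4.501 -1.409 1.528
v -3.198 -1.22 0.398
v -4.649 -1.439 1.277
v -3.317 -1.358 0.169
v -4.767 -1.577 1.048
v -3.387 -1.583 -0.004
v -4.837 -1.803 0.875
v -3.4 -1.862 -0.094
v -4.85 -2.081 0.786
v -3.352 -2.15 -0.087
v -4.802 -2.37 0.792
v -3.251 -2.405 0.015
v -4.702 -2.625 0.894
v -3.113 -2.588 0.197
v -4.564 -2.808 1.076
v -2.959 -2.671 0.432
v -4.409 -2.89 1.311
v -2.811 -2.641 0.683
v -4.262 -2.86 1.562
v -2.693 -2.503 0.912
v -4.143 -2.722 1.791
v -2.623 -2.277 1.085
v -4.073 -2.497 1.964
v -2.61 -1.999 1.174
v -4.06 -2.218 2.054
f 2 1 5
f 2 5 3
f 3 5 6
f 3 6 4
f 5 1 7
f 5 7 6
f 6 7 8
f 6 8 4
f 7 1 9
f 7 9 8
f 8 9 10
f 8 10 4
f 9 1 11
f 9 11 10
f 10 11 12
f 10 12 4
f 11 1 13
f 11 13 12
f 12 13 14
f 12 14 4
f 13 1 15
f 13 15 14
f 14 15 16
f 14 16 4
f 15 1 17
f 15 17 16
f 16 17 18
f 16 18 4
f 17 1 2
f 17 2 18
f 18 2 3
f 18 3 4
f 20 19 23
f 20 23 21
f 21 23 24
f 21 24 22
f 23 19 25
f 23 25 24
f 24 25 26
f 24 26 22
f 25 19 27
f 25 27 26
f 26 27 28
f 26 28 22
f 27 19 29
f 27 29 28
f 28 29 30
f 28 30 22
f 29 19 31
f 29 31 30
f 30 31 32
f 30 32 22
f 31 19 33
f 31 33 32
f 32 33 34
f 32 34 22
f 33 19 35
f 33 35 34
f 34 35 36
f 34 36 22
f 35 19 37
f 35 37 36
f 36 37 38
f 36 38 22
f 37 19 39
f 37 39 38
f 38 39 40
f 38 40 22
f 39 19 41
f 39 41 40
f 40 41 42
f 40 42 22
f 41 19 43
f 41 43 42
f 42 43 44
f 42 44 22
f 43 19 45
f 43 45 44
f 44 45 46
f 44 46 22
f 45 19 47
f 45 47 46
f 46 47 48
f 46 48 22
f 47 19 49
f 47 49 48
f 48 49 50
f 48 50 22
f 49 19 51
f 49 51 50
f 50 51 52
f 50 52 22
f 51 19 20
f 51 20 52
f 52 20 21
f 52 21 22
f 54 53 57
f 54 57 55
f 55 57 58
f 55 58 56
f 57 53 59
f 57 59 58
f 58 59 60
f 58 60 56
f 59 53 61
f 59 61 60
f 60 61 62
f 60 62 56
f 61 53 63
f 61 63 62
f 62 63 64
f 62 64 56
f 63 53 65
f 63 65 64
f 64 65 66
f 64 66 56
f 65 53 67
f 65 67 66
f 66 67 68
f 66 68 56
f 67 53 69
f 67 69 68
f 68 69 70
f 68 70 56
f 69 53 71
f 69 71 70
f 70 71 72
f 70 72 56
f 71 53 73
f 71 73 72
f 72 73 74
f 72 74 56
f 73 53 75
f 73 75 74
f 74 75 76
f 74 76 56
f 75 53 77
f 75 77 76
f 76 77 78
f 76 78 56
f 77 53 79
f 77 79 78
f 78 79 80
f 78 80 56
f 79 53 81
f 79 81 80
f 80 81 82
f 80 82 56
f 81 53 83
f 81 83 82
f 82 83 84
f 82 84 56
f 83 53 85
f 83 85 84
f 84 85 86
f 84 86 56
f 85 53 54
f 85 54 86
f 86 54 55
f 86 55 56



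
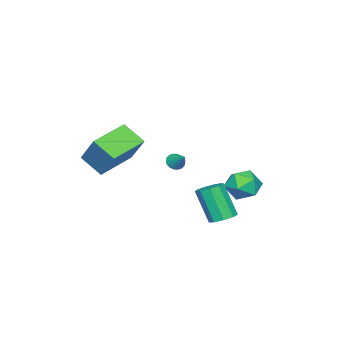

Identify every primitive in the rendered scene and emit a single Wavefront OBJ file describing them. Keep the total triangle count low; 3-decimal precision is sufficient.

v -1.554 2.683 -1.788
v -0.919 2.047 -1.263
v -2.821 1.593 -1.577
v -2.186 0.957 -1.052
v -2.472 1.867 -0.635
v -1.689 2.541 -0.766
v -2.051 1.099 -2.074
v -1.268 1.773 -2.205
v -1.226 1.068 -1.44
v -1.486 1.543 -0.55
v -2.254 2.097 -2.29
v -2.514 2.572 -1.4
v 0.861 -0.428 0.733
v 1.032 -0.179 0.322
v 1.319 0.368 1.407
v 0.827 -0.088 0.354
v 0.628 -0.065 0.461
v 0.476 -0.113 0.622
v 0.399 -0.224 0.805
v 0.414 -0.375 0.973
v 0.518 -0.537 1.094
v 0.689 -0.677 1.143
v 0.895 -0.768 1.111
v 1.094 -0.792 1.004
v 1.246 -0.744 0.843
v 1.322 -0.633 0.66
v 1.307 -0.481 0.492
v 1.204 -0.319 0.371
v 2.662 -1.82 1.389
v 2.621 -2.972 2.236
v 3.253 -0.695 2.946
v 3.211 -1.847 3.794
v 4.669 -2.233 0.926
v 4.627 -3.385 1.774
v 5.259 -1.108 2.484
v 5.218 -2.26 3.331
v 1.093 2.378 -2.336
v 1.622 1.894 -2.521
v 1.455 1.018 -0.709
v 0.927 1.502 -0.524
v 1.829 2.303 -2.305
v 1.662 1.427 -0.493
v 1.691 2.746 -2.103
v 1.525 1.87 -0.291
v 1.274 3.017 -2.011
v 1.108 2.141 -0.198
v 0.772 2.989 -2.07
v 0.606 2.113 -0.258
v 0.421 2.675 -2.254
v 0.254 1.799 -0.442
v 0.384 2.222 -2.477
v 0.217 1.346 -0.664
v 0.679 1.842 -2.633
v 0.512 0.966 -0.821
v 1.168 1.712 -2.651
v 1.001 0.836 -0.839
f 1 12 6
f 1 6 2
f 1 2 8
f 1 8 11
f 1 11 12
f 2 6 10
f 6 12 5
f 12 11 3
f 11 8 7
f 8 2 9
f 4 10 5
f 4 5 3
f 4 3 7
f 4 7 9
f 4 9 10
f 5 10 6
f 3 5 12
f 7 3 11
f 9 7 8
f 10 9 2
f 14 13 16
f 14 16 15
f 16 13 17
f 16 17 15
f 17 13 18
f 17 18 15
f 18 13 19
f 18 19 15
f 19 13 20
f 19 20 15
f 20 13 21
f 20 21 15
f 21 13 22
f 21 22 15
f 22 13 23
f 22 23 15
f 23 13 24
f 23 24 15
f 24 13 25
f 24 25 15
f 25 13 26
f 25 26 15
f 26 13 27
f 26 27 15
f 27 13 28
f 27 28 15
f 28 13 14
f 28 14 15
f 30 32 29
f 33 30 29
f 29 32 31
f 31 33 29
f 30 36 32
f 34 30 33
f 34 36 30
f 32 36 31
f 35 33 31
f 31 36 35
f 35 34 33
f 36 34 35
f 38 37 41
f 38 41 39
f 39 41 42
f 39 42 40
f 41 37 43
f 41 43 42
f 42 43 44
f 42 44 40
f 43 37 45
f 43 45 44
f 44 45 46
f 44 46 40
f 45 37 47
f 45 47 46
f 46 47 48
f 46 48 40
f 47 37 49
f 47 49 48
f 48 49 50
f 48 50 40
f 49 37 51
f 49 51 50
f 50 51 52
f 50 52 40
f 51 37 53
f 51 53 52
f 52 53 54
f 52 54 40
f 53 37 55
f 53 55 54
f 54 55 56
f 54 56 40
f 55 37 38
f 55 38 56
f 56 38 39
f 56 39 40



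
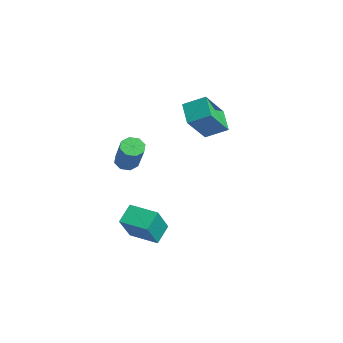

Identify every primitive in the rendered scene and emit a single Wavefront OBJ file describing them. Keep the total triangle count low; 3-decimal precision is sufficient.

v -1.274 -2.643 -0.229
v -0.872 -2.214 -0.484
v 0.415 -2.409 1.214
v 0.014 -2.837 1.469
v -1.214 -2.006 -0.202
v 0.073 -2.201 1.497
v -1.59 -2.171 0.065
v -0.303 -2.365 1.763
v -1.781 -2.612 0.159
v -0.494 -2.806 1.858
v -1.675 -3.071 0.026
v -0.388 -3.266 1.724
v -1.333 -3.279 -0.257
v -0.046 -3.474 1.442
v -0.957 -3.115 -0.523
v 0.33 -3.309 1.175
v -0.766 -2.674 -0.618
v 0.521 -2.868 1.081
v 2.078 -3.292 -2.322
v 2.858 -4.125 -0.74
v 3.263 -2.361 -2.416
v 4.043 -3.194 -0.835
v 2.617 -4.046 -2.985
v 3.397 -4.879 -1.404
v 3.802 -3.115 -3.08
v 4.582 -3.948 -1.498
v -2.743 0.932 2.312
v -2.187 1.972 2.905
v -3.398 2.2 0.703
v -2.841 3.24 1.296
v -1.539 0.68 1.624
v -0.982 1.72 2.217
v -2.193 1.948 0.015
v -1.637 2.988 0.608
f 2 1 5
f 2 5 3
f 3 5 6
f 3 6 4
f 5 1 7
f 5 7 6
f 6 7 8
f 6 8 4
f 7 1 9
f 7 9 8
f 8 9 10
f 8 10 4
f 9 1 11
f 9 11 10
f 10 11 12
f 10 12 4
f 11 1 13
f 11 13 12
f 12 13 14
f 12 14 4
f 13 1 15
f 13 15 14
f 14 15 16
f 14 16 4
f 15 1 17
f 15 17 16
f 16 17 18
f 16 18 4
f 17 1 2
f 17 2 18
f 18 2 3
f 18 3 4
f 20 22 19
f 23 20 19
f 19 22 21
f 21 23 19
f 20 26 22
f 24 20 23
f 24 26 20
f 22 26 21
f 25 23 21
f 21 26 25
f 25 24 23
f 26 24 25
f 28 30 27
f 31 28 27
f 27 30 29
f 29 31 27
f 28 34 30
f 32 28 31
f 32 34 28
f 30 34 29
f 33 31 29
f 29 34 33
f 33 32 31
f 34 32 33



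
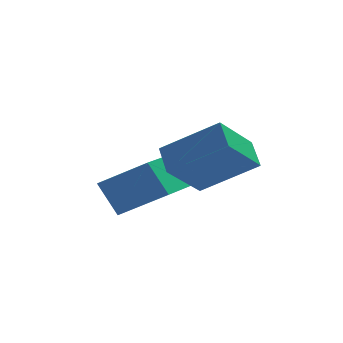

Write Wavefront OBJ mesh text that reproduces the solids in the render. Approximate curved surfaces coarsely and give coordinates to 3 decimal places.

v 0.462 -3.216 -2.768
v -0.535 -4.113 -1.598
v 0.305 -2.332 -2.223
v -0.692 -3.229 -1.054
v 2.132 -3.611 -1.646
v 1.135 -4.508 -0.477
v 1.975 -2.727 -1.102
v 0.978 -3.624 0.068
v -2.401 -1.427 -3.184
v -0.951 -1.943 -2.157
v -1.504 0.331 -3.566
v -0.054 -0.185 -2.539
v -1.826 -1.955 -4.261
v -0.376 -2.471 -3.234
v -0.929 -0.197 -4.643
v 0.521 -0.713 -3.616
f 2 4 1
f 5 2 1
f 1 4 3
f 3 5 1
f 2 8 4
f 6 2 5
f 6 8 2
f 4 8 3
f 7 5 3
f 3 8 7
f 7 6 5
f 8 6 7
f 10 12 9
f 13 10 9
f 9 12 11
f 11 13 9
f 10 16 12
f 14 10 13
f 14 16 10
f 12 16 11
f 15 13 11
f 11 16 15
f 15 14 13
f 16 14 15



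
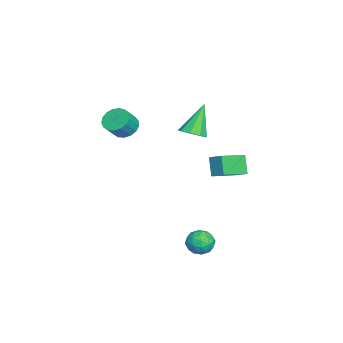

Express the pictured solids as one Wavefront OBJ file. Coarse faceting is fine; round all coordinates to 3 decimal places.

v -3.452 0.365 0.962
v -2.772 0.32 1.361
v -4.428 0.835 2.678
v -2.847 0.823 1.18
v -3.205 1.112 0.897
v -3.679 1.051 0.644
v -4.046 0.669 0.54
v -4.135 0.144 0.633
v -3.905 -0.277 0.88
v -3.462 -0.399 1.165
v -3.015 -0.163 1.355
v -1.75 2.607 0.376
v -0.636 1.549 0.819
v -1.288 3.259 0.768
v -0.173 2.2 1.212
v -1.167 2.8 -0.632
v -0.052 1.741 -0.188
v -0.704 3.451 -0.239
v 0.41 2.393 0.204
v -0.218 -2.541 2.907
v 0.226 -1.928 2.842
v 0.862 -2.306 3.629
v 0.418 -2.919 3.693
v -0.022 -1.83 3.09
v 0.614 -2.208 3.876
v -0.315 -1.895 3.295
v 0.321 -2.273 4.082
v -0.586 -2.108 3.412
v 0.051 -2.486 4.199
v -0.772 -2.42 3.413
v -0.136 -2.798 4.199
v -0.832 -2.76 3.298
v -0.196 -3.138 4.084
v -0.751 -3.05 3.093
v -0.115 -3.428 3.88
v -0.548 -3.223 2.846
v 0.088 -3.601 3.632
v -0.269 -3.24 2.612
v 0.367 -3.618 3.399
v 0.021 -3.097 2.446
v 0.657 -3.475 3.233
v 0.256 -2.826 2.386
v 0.893 -3.204 3.173
v 0.383 -2.49 2.445
v 1.019 -2.868 3.231
v 0.372 -2.166 2.609
v 1.008 -2.544 3.396
v 2.102 2.087 -3.573
v 2.824 2.025 -3.857
v 2.276 1.035 -2.903
v 2.998 0.973 -3.187
v 2.822 1.548 -2.692
v 2.715 2.197 -3.107
v 2.385 0.863 -3.653
v 2.278 1.512 -4.068
v 2.999 1.268 -3.907
v 3.269 1.691 -3.313
v 1.831 1.369 -3.447
v 2.101 1.792 -2.853
v 2.448 2.148 -3.774
v 2.652 0.912 -2.986
v 2.549 1.25 -2.695
v 2.973 1.213 -2.862
v 2.384 2.25 -3.333
v 2.808 2.213 -3.5
v 2.807 1.933 -2.815
v 2.292 0.847 -3.26
v 2.716 0.81 -3.427
v 2.127 1.847 -3.898
v 2.551 1.81 -4.065
v 2.293 1.127 -3.945
v 2.975 1.667 -3.97
v 3.077 1.049 -3.576
v 2.717 0.984 -3.851
v 2.653 1.366 -4.094
v 3.134 1.916 -3.621
v 3.236 1.298 -3.227
v 3.133 1.635 -2.936
v 3.07 2.017 -3.18
v 3.236 1.471 -3.65
v 1.864 1.762 -3.533
v 1.966 1.144 -3.139
v 2.03 1.043 -3.58
v 1.967 1.425 -3.824
v 2.023 2.011 -3.184
v 2.125 1.393 -2.79
v 2.447 1.694 -2.666
v 2.383 2.076 -2.909
v 1.864 1.589 -3.11
f 2 1 4
f 2 4 3
f 4 1 5
f 4 5 3
f 5 1 6
f 5 6 3
f 6 1 7
f 6 7 3
f 7 1 8
f 7 8 3
f 8 1 9
f 8 9 3
f 9 1 10
f 9 10 3
f 10 1 11
f 10 11 3
f 11 1 2
f 11 2 3
f 13 15 12
f 16 13 12
f 12 15 14
f 14 16 12
f 13 19 15
f 17 13 16
f 17 19 13
f 15 19 14
f 18 16 14
f 14 19 18
f 18 17 16
f 19 17 18
f 21 20 24
f 21 24 22
f 22 24 25
f 22 25 23
f 24 20 26
f 24 26 25
f 25 26 27
f 25 27 23
f 26 20 28
f 26 28 27
f 27 28 29
f 27 29 23
f 28 20 30
f 28 30 29
f 29 30 31
f 29 31 23
f 30 20 32
f 30 32 31
f 31 32 33
f 31 33 23
f 32 20 34
f 32 34 33
f 33 34 35
f 33 35 23
f 34 20 36
f 34 36 35
f 35 36 37
f 35 37 23
f 36 20 38
f 36 38 37
f 37 38 39
f 37 39 23
f 38 20 40
f 38 40 39
f 39 40 41
f 39 41 23
f 40 20 42
f 40 42 41
f 41 42 43
f 41 43 23
f 42 20 44
f 42 44 43
f 43 44 45
f 43 45 23
f 44 20 46
f 44 46 45
f 45 46 47
f 45 47 23
f 46 20 21
f 46 21 47
f 47 21 22
f 47 22 23
f 48 85 64
f 85 59 88
f 64 88 53
f 85 88 64
f 48 64 60
f 64 53 65
f 60 65 49
f 64 65 60
f 48 60 69
f 60 49 70
f 69 70 55
f 60 70 69
f 48 69 81
f 69 55 84
f 81 84 58
f 69 84 81
f 48 81 85
f 81 58 89
f 85 89 59
f 81 89 85
f 49 65 76
f 65 53 79
f 76 79 57
f 65 79 76
f 53 88 66
f 88 59 87
f 66 87 52
f 88 87 66
f 59 89 86
f 89 58 82
f 86 82 50
f 89 82 86
f 58 84 83
f 84 55 71
f 83 71 54
f 84 71 83
f 55 70 75
f 70 49 72
f 75 72 56
f 70 72 75
f 51 77 63
f 77 57 78
f 63 78 52
f 77 78 63
f 51 63 61
f 63 52 62
f 61 62 50
f 63 62 61
f 51 61 68
f 61 50 67
f 68 67 54
f 61 67 68
f 51 68 73
f 68 54 74
f 73 74 56
f 68 74 73
f 51 73 77
f 73 56 80
f 77 80 57
f 73 80 77
f 52 78 66
f 78 57 79
f 66 79 53
f 78 79 66
f 50 62 86
f 62 52 87
f 86 87 59
f 62 87 86
f 54 67 83
f 67 50 82
f 83 82 58
f 67 82 83
f 56 74 75
f 74 54 71
f 75 71 55
f 74 71 75
f 57 80 76
f 80 56 72
f 76 72 49
f 80 72 76



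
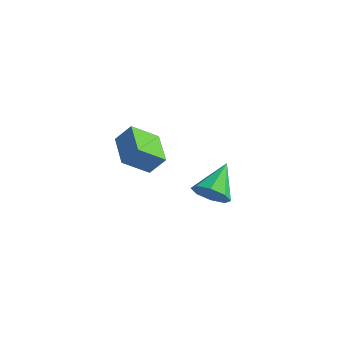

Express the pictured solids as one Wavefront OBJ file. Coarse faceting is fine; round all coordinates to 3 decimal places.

v -1.655 -1.192 0.073
v -2.534 -2.397 1.233
v -3.107 0.211 0.431
v -3.986 -0.995 1.59
v -0.954 -0.725 1.09
v -1.833 -1.931 2.249
v -2.406 0.677 1.447
v -3.285 -0.528 2.607
v 3.446 -3.192 1.98
v 4.368 -3.34 2.459
v 3.174 -1.388 3.06
v 4.44 -2.921 1.777
v 3.929 -2.66 1.214
v 3.135 -2.711 1.099
v 2.524 -3.044 1.501
v 2.452 -3.463 2.183
v 2.963 -3.723 2.746
v 3.757 -3.672 2.86
f 2 4 1
f 5 2 1
f 1 4 3
f 3 5 1
f 2 8 4
f 6 2 5
f 6 8 2
f 4 8 3
f 7 5 3
f 3 8 7
f 7 6 5
f 8 6 7
f 10 9 12
f 10 12 11
f 12 9 13
f 12 13 11
f 13 9 14
f 13 14 11
f 14 9 15
f 14 15 11
f 15 9 16
f 15 16 11
f 16 9 17
f 16 17 11
f 17 9 18
f 17 18 11
f 18 9 10
f 18 10 11



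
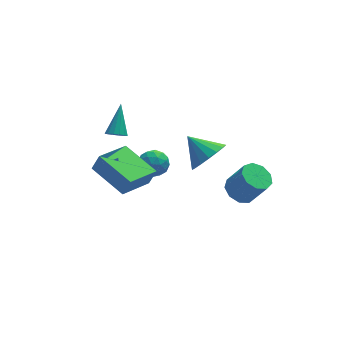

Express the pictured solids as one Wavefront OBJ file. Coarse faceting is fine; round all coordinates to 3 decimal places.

v 2.691 -1.371 -1.621
v 3.387 -1.113 -1.893
v 4.044 -1.532 -0.612
v 3.349 -1.789 -0.339
v 3.131 -0.715 -1.632
v 3.789 -1.133 -0.35
v 2.67 -0.623 -1.366
v 3.327 -1.042 -0.084
v 2.219 -0.882 -1.219
v 2.876 -1.3 0.063
v 1.989 -1.369 -1.26
v 2.646 -1.788 0.022
v 2.087 -1.857 -1.47
v 2.745 -2.276 -0.188
v 2.469 -2.117 -1.751
v 3.126 -2.536 -0.469
v 2.954 -2.028 -1.971
v 3.611 -2.447 -0.689
v 3.317 -1.632 -2.027
v 3.974 -2.051 -0.745
v -0.904 3.211 -3.647
v -0.403 3.812 -3.748
v -0.037 2.608 -2.932
v 0.464 3.209 -3.033
v -0.186 3.306 -2.597
v -0.722 3.679 -3.039
v 0.282 2.741 -3.641
v -0.254 3.114 -4.083
v 0.33 3.521 -3.744
v 0.04 3.871 -3.099
v -0.48 2.549 -3.581
v -0.77 2.899 -2.936
v -0.73 3.564 -3.761
v 0.29 2.856 -2.919
v -0.092 2.913 -2.663
v 0.202 3.266 -2.723
v -0.917 3.486 -3.344
v -0.623 3.839 -3.403
v -0.495 3.542 -2.726
v 0.183 2.581 -3.277
v 0.477 2.934 -3.336
v -0.642 3.154 -3.957
v -0.348 3.507 -4.017
v 0.055 2.878 -3.954
v -0.005 3.747 -3.817
v 0.505 3.392 -3.397
v 0.398 3.117 -3.754
v 0.083 3.337 -4.014
v -0.175 3.952 -3.438
v 0.335 3.598 -3.018
v -0.047 3.655 -2.762
v -0.362 3.874 -3.022
v 0.256 3.781 -3.436
v -0.775 2.822 -3.662
v -0.265 2.468 -3.242
v -0.078 2.546 -3.658
v -0.393 2.765 -3.918
v -0.945 3.028 -3.283
v -0.435 2.673 -2.863
v -0.523 3.083 -2.666
v -0.838 3.303 -2.926
v -0.696 2.639 -3.244
v 2.213 2.326 -2.574
v 3.054 2.48 -1.966
v 1.407 3.294 -1.706
v 3.096 2.834 -2.321
v 2.936 3.07 -2.734
v 2.609 3.136 -3.111
v 2.192 3.017 -3.364
v 1.78 2.739 -3.437
v 1.467 2.366 -3.312
v 1.324 1.984 -3.018
v 1.386 1.681 -2.622
v 1.636 1.525 -2.215
v 2.019 1.552 -1.891
v 2.446 1.757 -1.723
v 2.82 2.092 -1.75
v -2.163 2.132 0.214
v -1.834 1.775 0.428
v -1.697 3.248 1.366
v -1.684 1.906 0.24
v -1.661 2.098 0.045
v -1.773 2.299 -0.105
v -1.989 2.455 -0.169
v -2.252 2.525 -0.13
v -2.491 2.489 0
v -2.641 2.358 0.188
v -2.664 2.166 0.383
v -2.552 1.965 0.533
v -2.336 1.809 0.597
v -2.073 1.739 0.558
v -3.498 1.109 -1.024
v -3.15 1.058 -0.163
v -2.087 2.158 -1.532
v -1.739 2.107 -0.671
v -2.441 -0.567 -1.549
v -2.093 -0.618 -0.688
v -1.03 0.482 -2.057
v -0.682 0.431 -1.196
f 2 1 5
f 2 5 3
f 3 5 6
f 3 6 4
f 5 1 7
f 5 7 6
f 6 7 8
f 6 8 4
f 7 1 9
f 7 9 8
f 8 9 10
f 8 10 4
f 9 1 11
f 9 11 10
f 10 11 12
f 10 12 4
f 11 1 13
f 11 13 12
f 12 13 14
f 12 14 4
f 13 1 15
f 13 15 14
f 14 15 16
f 14 16 4
f 15 1 17
f 15 17 16
f 16 17 18
f 16 18 4
f 17 1 19
f 17 19 18
f 18 19 20
f 18 20 4
f 19 1 2
f 19 2 20
f 20 2 3
f 20 3 4
f 21 58 37
f 58 32 61
f 37 61 26
f 58 61 37
f 21 37 33
f 37 26 38
f 33 38 22
f 37 38 33
f 21 33 42
f 33 22 43
f 42 43 28
f 33 43 42
f 21 42 54
f 42 28 57
f 54 57 31
f 42 57 54
f 21 54 58
f 54 31 62
f 58 62 32
f 54 62 58
f 22 38 49
f 38 26 52
f 49 52 30
f 38 52 49
f 26 61 39
f 61 32 60
f 39 60 25
f 61 60 39
f 32 62 59
f 62 31 55
f 59 55 23
f 62 55 59
f 31 57 56
f 57 28 44
f 56 44 27
f 57 44 56
f 28 43 48
f 43 22 45
f 48 45 29
f 43 45 48
f 24 50 36
f 50 30 51
f 36 51 25
f 50 51 36
f 24 36 34
f 36 25 35
f 34 35 23
f 36 35 34
f 24 34 41
f 34 23 40
f 41 40 27
f 34 40 41
f 24 41 46
f 41 27 47
f 46 47 29
f 41 47 46
f 24 46 50
f 46 29 53
f 50 53 30
f 46 53 50
f 25 51 39
f 51 30 52
f 39 52 26
f 51 52 39
f 23 35 59
f 35 25 60
f 59 60 32
f 35 60 59
f 27 40 56
f 40 23 55
f 56 55 31
f 40 55 56
f 29 47 48
f 47 27 44
f 48 44 28
f 47 44 48
f 30 53 49
f 53 29 45
f 49 45 22
f 53 45 49
f 64 63 66
f 64 66 65
f 66 63 67
f 66 67 65
f 67 63 68
f 67 68 65
f 68 63 69
f 68 69 65
f 69 63 70
f 69 70 65
f 70 63 71
f 70 71 65
f 71 63 72
f 71 72 65
f 72 63 73
f 72 73 65
f 73 63 74
f 73 74 65
f 74 63 75
f 74 75 65
f 75 63 76
f 75 76 65
f 76 63 77
f 76 77 65
f 77 63 64
f 77 64 65
f 79 78 81
f 79 81 80
f 81 78 82
f 81 82 80
f 82 78 83
f 82 83 80
f 83 78 84
f 83 84 80
f 84 78 85
f 84 85 80
f 85 78 86
f 85 86 80
f 86 78 87
f 86 87 80
f 87 78 88
f 87 88 80
f 88 78 89
f 88 89 80
f 89 78 90
f 89 90 80
f 90 78 91
f 90 91 80
f 91 78 79
f 91 79 80
f 93 95 92
f 96 93 92
f 92 95 94
f 94 96 92
f 93 99 95
f 97 93 96
f 97 99 93
f 95 99 94
f 98 96 94
f 94 99 98
f 98 97 96
f 99 97 98



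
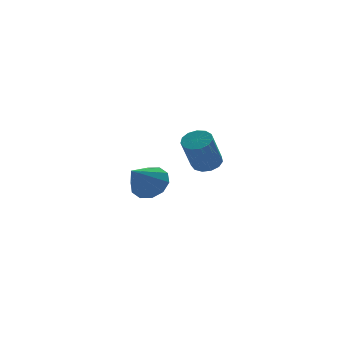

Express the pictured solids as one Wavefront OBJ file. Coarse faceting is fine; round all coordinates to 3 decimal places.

v 2.861 3.872 -0.44
v 3.579 3.721 -0.146
v 2.736 3.217 1.654
v 2.019 3.368 1.36
v 3.497 4.151 -0.064
v 2.655 3.647 1.736
v 3.214 4.492 -0.101
v 2.372 3.988 1.699
v 2.819 4.637 -0.246
v 1.976 4.133 1.554
v 2.437 4.538 -0.452
v 1.594 4.034 1.348
v 2.19 4.228 -0.655
v 1.347 3.724 1.145
v 2.156 3.805 -0.789
v 1.313 3.301 1.011
v 2.346 3.403 -0.812
v 1.503 2.899 0.987
v 2.7 3.15 -0.718
v 1.857 2.646 1.082
v 3.105 3.126 -0.535
v 2.262 2.623 1.265
v 3.432 3.339 -0.322
v 2.59 2.835 1.478
v -2.902 -1.38 1.265
v -2.192 -1.715 1.835
v -4.078 -1.92 2.415
v -2.301 -1.147 1.99
v -2.64 -0.667 1.869
v -3.079 -0.46 1.517
v -3.45 -0.604 1.069
v -3.613 -1.045 0.696
v -3.504 -1.614 0.541
v -3.165 -2.093 0.662
v -2.726 -2.3 1.014
v -2.354 -2.156 1.462
f 2 1 5
f 2 5 3
f 3 5 6
f 3 6 4
f 5 1 7
f 5 7 6
f 6 7 8
f 6 8 4
f 7 1 9
f 7 9 8
f 8 9 10
f 8 10 4
f 9 1 11
f 9 11 10
f 10 11 12
f 10 12 4
f 11 1 13
f 11 13 12
f 12 13 14
f 12 14 4
f 13 1 15
f 13 15 14
f 14 15 16
f 14 16 4
f 15 1 17
f 15 17 16
f 16 17 18
f 16 18 4
f 17 1 19
f 17 19 18
f 18 19 20
f 18 20 4
f 19 1 21
f 19 21 20
f 20 21 22
f 20 22 4
f 21 1 23
f 21 23 22
f 22 23 24
f 22 24 4
f 23 1 2
f 23 2 24
f 24 2 3
f 24 3 4
f 26 25 28
f 26 28 27
f 28 25 29
f 28 29 27
f 29 25 30
f 29 30 27
f 30 25 31
f 30 31 27
f 31 25 32
f 31 32 27
f 32 25 33
f 32 33 27
f 33 25 34
f 33 34 27
f 34 25 35
f 34 35 27
f 35 25 36
f 35 36 27
f 36 25 26
f 36 26 27



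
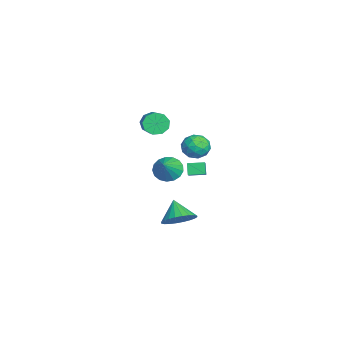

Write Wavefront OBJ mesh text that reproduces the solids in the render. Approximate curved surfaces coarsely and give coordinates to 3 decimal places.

v 4.456 -0.481 -0.648
v 5.264 -0.733 0.039
v 3.444 -0.799 0.428
v 5.216 -0.317 0.116
v 5.052 0.073 0.078
v 4.797 0.379 -0.072
v 4.49 0.554 -0.308
v 4.178 0.572 -0.597
v 3.909 0.429 -0.893
v 3.722 0.148 -1.152
v 3.647 -0.229 -1.334
v 3.695 -0.644 -1.411
v 3.859 -1.035 -1.373
v 4.114 -1.341 -1.223
v 4.421 -1.516 -0.987
v 4.733 -1.534 -0.698
v 5.003 -1.391 -0.402
v 5.189 -1.11 -0.143
v -4.408 -1.915 2.732
v -4.11 -1.553 2.011
v -2.634 -1.383 2.707
v -2.932 -1.745 3.428
v -4.326 -1.139 2.37
v -2.851 -0.97 3.065
v -4.581 -1.089 2.898
v -3.105 -0.919 3.593
v -4.754 -1.425 3.348
v -3.279 -1.255 4.044
v -4.766 -1.99 3.511
v -3.29 -1.82 4.206
v -4.61 -2.52 3.309
v -3.134 -2.35 4.004
v -4.359 -2.767 2.837
v -2.884 -2.597 3.533
v -4.131 -2.615 2.317
v -2.656 -2.445 3.012
v -4.033 -2.136 1.991
v -2.557 -1.966 2.686
v -3.457 0.204 -0.445
v -2.347 0.124 0.245
v -3.43 1.291 -0.362
v -2.319 1.21 0.327
v -2.981 0.25 -1.207
v -1.87 0.169 -0.518
v -2.953 1.336 -1.125
v -1.843 1.256 -0.435
v -2.601 1.26 2.266
v -2.087 1.395 1.446
v -3.233 -0.055 1.654
v -2.719 0.08 0.834
v -2.261 -0.162 1.663
v -1.871 0.65 2.041
v -3.449 0.69 1.059
v -3.059 1.502 1.437
v -2.611 1.043 0.699
v -1.877 0.516 1.073
v -3.443 0.824 2.027
v -2.709 0.297 2.401
v -2.289 1.443 1.91
v -3.031 -0.103 1.19
v -2.762 -0.246 1.678
v -2.46 -0.166 1.195
v -2.161 1.005 2.26
v -1.859 1.085 1.778
v -1.961 0.169 1.905
v -3.461 0.255 1.322
v -3.159 0.335 0.84
v -2.86 1.506 1.905
v -2.558 1.586 1.422
v -3.359 1.171 1.195
v -2.295 1.315 0.989
v -2.666 0.542 0.629
v -3.095 0.901 0.761
v -2.866 1.378 0.984
v -1.863 1.006 1.208
v -2.234 0.233 0.848
v -1.965 0.09 1.336
v -1.736 0.568 1.558
v -2.171 0.799 0.769
v -3.086 1.107 2.252
v -3.457 0.334 1.892
v -3.584 0.772 1.542
v -3.355 1.25 1.764
v -2.654 0.798 2.471
v -3.025 0.025 2.111
v -2.454 -0.038 2.116
v -2.225 0.439 2.339
v -3.149 0.541 2.331
v -1.523 -1.056 0.199
v -0.867 -0.691 -0.416
v -0.297 -1.364 1.321
v -1.003 -0.323 -0.167
v -1.257 -0.123 0.166
v -1.573 -0.137 0.506
v -1.876 -0.361 0.776
v -2.099 -0.744 0.914
v -2.19 -1.199 0.888
v -2.128 -1.621 0.704
v -1.927 -1.913 0.405
v -1.634 -2.009 0.058
v -1.315 -1.886 -0.257
v -1.044 -1.573 -0.467
v -0.882 -1.142 -0.524
f 2 1 4
f 2 4 3
f 4 1 5
f 4 5 3
f 5 1 6
f 5 6 3
f 6 1 7
f 6 7 3
f 7 1 8
f 7 8 3
f 8 1 9
f 8 9 3
f 9 1 10
f 9 10 3
f 10 1 11
f 10 11 3
f 11 1 12
f 11 12 3
f 12 1 13
f 12 13 3
f 13 1 14
f 13 14 3
f 14 1 15
f 14 15 3
f 15 1 16
f 15 16 3
f 16 1 17
f 16 17 3
f 17 1 18
f 17 18 3
f 18 1 2
f 18 2 3
f 20 19 23
f 20 23 21
f 21 23 24
f 21 24 22
f 23 19 25
f 23 25 24
f 24 25 26
f 24 26 22
f 25 19 27
f 25 27 26
f 26 27 28
f 26 28 22
f 27 19 29
f 27 29 28
f 28 29 30
f 28 30 22
f 29 19 31
f 29 31 30
f 30 31 32
f 30 32 22
f 31 19 33
f 31 33 32
f 32 33 34
f 32 34 22
f 33 19 35
f 33 35 34
f 34 35 36
f 34 36 22
f 35 19 37
f 35 37 36
f 36 37 38
f 36 38 22
f 37 19 20
f 37 20 38
f 38 20 21
f 38 21 22
f 40 42 39
f 43 40 39
f 39 42 41
f 41 43 39
f 40 46 42
f 44 40 43
f 44 46 40
f 42 46 41
f 45 43 41
f 41 46 45
f 45 44 43
f 46 44 45
f 47 84 63
f 84 58 87
f 63 87 52
f 84 87 63
f 47 63 59
f 63 52 64
f 59 64 48
f 63 64 59
f 47 59 68
f 59 48 69
f 68 69 54
f 59 69 68
f 47 68 80
f 68 54 83
f 80 83 57
f 68 83 80
f 47 80 84
f 80 57 88
f 84 88 58
f 80 88 84
f 48 64 75
f 64 52 78
f 75 78 56
f 64 78 75
f 52 87 65
f 87 58 86
f 65 86 51
f 87 86 65
f 58 88 85
f 88 57 81
f 85 81 49
f 88 81 85
f 57 83 82
f 83 54 70
f 82 70 53
f 83 70 82
f 54 69 74
f 69 48 71
f 74 71 55
f 69 71 74
f 50 76 62
f 76 56 77
f 62 77 51
f 76 77 62
f 50 62 60
f 62 51 61
f 60 61 49
f 62 61 60
f 50 60 67
f 60 49 66
f 67 66 53
f 60 66 67
f 50 67 72
f 67 53 73
f 72 73 55
f 67 73 72
f 50 72 76
f 72 55 79
f 76 79 56
f 72 79 76
f 51 77 65
f 77 56 78
f 65 78 52
f 77 78 65
f 49 61 85
f 61 51 86
f 85 86 58
f 61 86 85
f 53 66 82
f 66 49 81
f 82 81 57
f 66 81 82
f 55 73 74
f 73 53 70
f 74 70 54
f 73 70 74
f 56 79 75
f 79 55 71
f 75 71 48
f 79 71 75
f 90 89 92
f 90 92 91
f 92 89 93
f 92 93 91
f 93 89 94
f 93 94 91
f 94 89 95
f 94 95 91
f 95 89 96
f 95 96 91
f 96 89 97
f 96 97 91
f 97 89 98
f 97 98 91
f 98 89 99
f 98 99 91
f 99 89 100
f 99 100 91
f 100 89 101
f 100 101 91
f 101 89 102
f 101 102 91
f 102 89 103
f 102 103 91
f 103 89 90
f 103 90 91

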